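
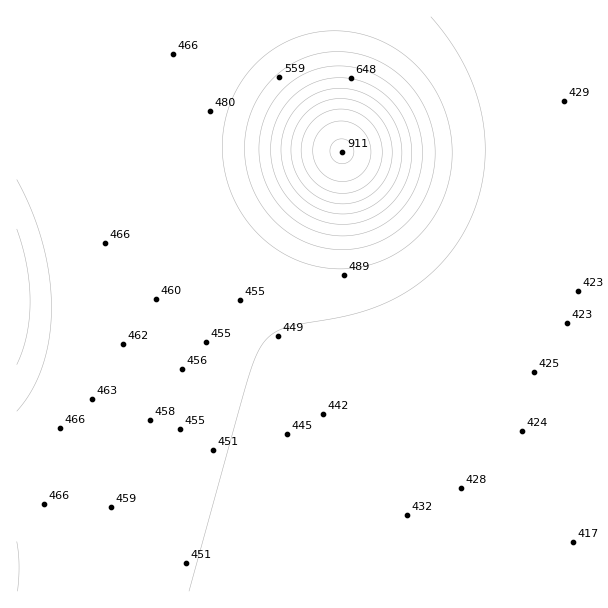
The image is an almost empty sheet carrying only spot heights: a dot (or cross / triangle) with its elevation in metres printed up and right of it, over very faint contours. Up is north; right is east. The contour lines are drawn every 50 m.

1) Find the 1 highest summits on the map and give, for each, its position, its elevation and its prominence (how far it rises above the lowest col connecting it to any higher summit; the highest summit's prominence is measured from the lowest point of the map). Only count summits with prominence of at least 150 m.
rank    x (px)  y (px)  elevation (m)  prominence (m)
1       342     152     911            497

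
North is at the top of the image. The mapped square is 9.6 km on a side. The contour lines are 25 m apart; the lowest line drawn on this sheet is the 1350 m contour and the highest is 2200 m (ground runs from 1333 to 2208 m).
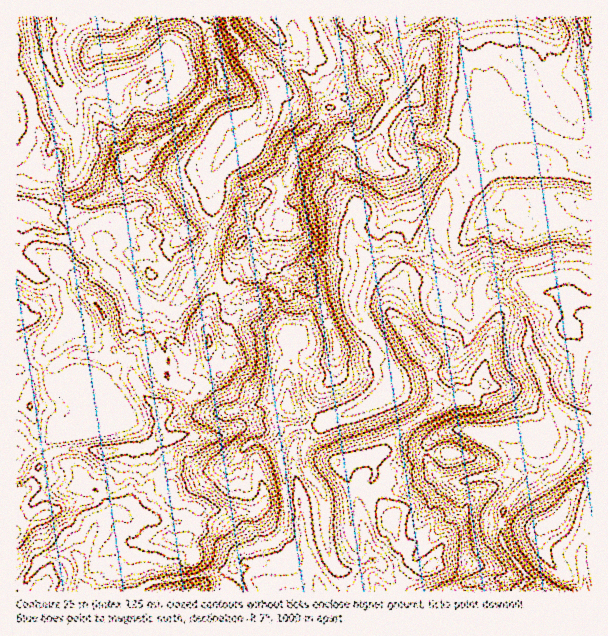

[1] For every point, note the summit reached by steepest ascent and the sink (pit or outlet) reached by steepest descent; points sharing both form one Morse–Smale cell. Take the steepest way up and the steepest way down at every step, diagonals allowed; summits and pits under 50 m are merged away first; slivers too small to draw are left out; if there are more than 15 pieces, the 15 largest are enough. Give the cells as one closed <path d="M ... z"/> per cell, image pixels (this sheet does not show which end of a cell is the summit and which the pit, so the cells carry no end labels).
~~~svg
<path d="M500 284l-17 16-19 2 0 6 6 13-1 15-22 37-10 0-30 7-12-1-14 18-15 9-37 14-6 4-32 4-5 6-8 12 8 48 0 37-13 13-30 6-8 5-3 12 14 25 222 0 1-8 2-2 18-4 12 0 17 12 10-11-26-37-2-15 4-17 10-15 17-17 6-2 9-7 8 0 6-5 10-15 1-14-12-21-9-10-9-32-12-25 0-21-6-18z"/><path d="M413 16l-87 1 8 16 0 5 9 12 3 9 0 13-3 8 1 18-8 8-8 2-8 17-22 21-6 9 2 12-16 34 0 12 5 5 1 6-6 0-11-4-7 3-20 20-4 6-2 20-4 6-10 9 0 3 13 14 15-6 0 8 5 9 16 14 4 4 2-2 4 4 2-1 7 8 0 6 2 5 0 12-5 0-5 6-9 31 7 23 9 6 36-4 6-4 28-10 24-13 15-19-2-9-3-3-9-24-6-9-18-15-4-7 0-17 4-7 3-17 6-12-13-18-4-7 0-11 8-12-2-6-18-22-2-12 16-27 21-15 3-8 24-34 4-17 9 4 9 1 4-24-20-20 0-4z"/><path d="M60 434l-7 4-14 10-23 5 1 139 121 0 6-6 11-4 30-4 22-6 24-2 1-9 7-9 34-8 13-13 0-13-8-1-11-6-19-20-11-33-10 10-12 2-20 2-7 3-29 1-9 9-5 9-20 18-14 0-13-20-5-4-9-1-5-14-15-12z"/><path d="M80 331l-4 1 7 4 7 8 0 15-4 21-8 10 5 6 18-2 3 4 2 9-5 15-14 2-26 11 1 21 2 5 15 12 3 12 14 5 15 22 14 0 20-18 5-9 9-9 29-1 7-3 12 0 20-4 11-10 6-11 5-3 18-2 12 3 11-16-12-7-8-24-3 4-34 10-29-2-12-11-7-13-12-4-5-5 0-9-9-4-12-16-9 2-10 11-14-11-6-11-1-7z"/><path d="M203 106l-26 26-18 12-15 16-7-3-12 3-3 4 0 19-2 6-7 5-27 10-24 2-17 10-15-4-6-6-7 0-1 37 2 1 15-9 11 0 25 6 18 12 9 0 8-3 4 7 18 15 14 29 10 1 9 5 14-3 14-14 7-15 8-6 3-6 3-21 6-17 0-9-4-10 1-30 12-24 13-14z"/><path d="M194 16l-66 0-8 9-4 1-20-2 6 38 8 27-23 3-24-6-1 6 10 19 0 11-22 26-20-8-14-14 1 80 7 0 6 6 15 4 17-10 24-2 27-10 7-5 2-6 0-19 3-4 7-3 12 3 15-16 18-12 11-12 14-15-22-21-1-4-8 11-12 7-12 4-25-2-10-11 41-27 11-8 10-2 26-28z"/><path d="M326 16l-33 0-1 11 8 14 0 15-6 2-10-3-17 13-26-23-1 8 20 33 5 27-3 7-5 6-23 13-6 7-14 21-3 9-1 30 4 10 0 9-6 17-3 21-6 9 8 8 11 6 12-11 10-32 20-20 7-3 11 4 6 0-1-6-5-5 0-12 16-34-2-12 6-9 22-21 8-17 8-2 8-8-1-18 3-8 0-13-3-9-9-12 0-5z"/><path d="M581 16l-130 1 0 9 5 12 22 37 4 18 16 15 11 6 3 0 6-12 12-8 7 2 17 17 5 7 1 11-4 10 22 11 6 0 8-9 0-69-6-9 2-27-6-14z"/><path d="M402 252l-12 0-24 8-5 10-3 17-4 7 0 17 4 7 7 4 17 20 16 38 9 0 30-7 10 0 22-37 1-15-6-13 0-32-2-4-7 0-18-12-9 0z"/><path d="M567 254l-15 0-13 6-30 5-10 19 24 24 6 18 0 21 12 25 9 32 9 10 13 24 7-2 12 3 1-179-10-4z"/><path d="M405 68l-5 18-24 34-3 8-21 15-14 21-2 12 20 28 2 6-8 12 0 11 16 25 24-6 12 0 26 8 7 0-5-15 0-12 14-29 2-13 6-5 11-4-3-9-7-7-9-4-15-4-10 2-15 10-14 2-12-4-5-6-1-6 0-4 6-8 10-24 17-18 10-6 6-21-13-3z"/><path d="M579 436l-6 0-2 2-1 11-13 19-11 1-9 7-6 2-17 17-9 12-3 9-2 21 11 20 19 23 4 0 20 12 38-1 0-151z"/><path d="M464 182l-12 4-6 5-2 13-14 29 0 12 6 15 16 11 12 1 19-12 15 0 8 5 6 0 27-5 13-6 40 4-1-50-4 0-21-10-50-4-13 11-11 5-19-12z"/><path d="M423 74l-2 1-6 21-10 6-13 12-7 11-7 19-6 8 1 10 5 6 12 4 9 0 20-12 10-2 15 4 9 4 12 15 22-13 1-7-2-6 8-11 35-15-14-13-26-16-7-7-3-8-18-1z"/><path d="M126 16l-110 1 0 108 8 11 15 9 11 3 14-16 8-10 0-11-8-15-2-11 3 3 22 4 23-3 0-5-7-16-6-29 0-12-3-4 22 3 4-1 7-7z"/>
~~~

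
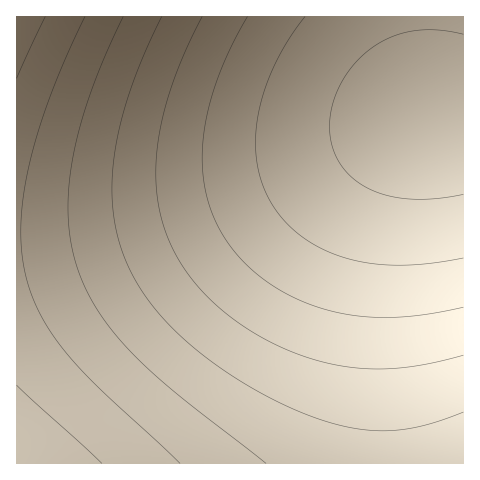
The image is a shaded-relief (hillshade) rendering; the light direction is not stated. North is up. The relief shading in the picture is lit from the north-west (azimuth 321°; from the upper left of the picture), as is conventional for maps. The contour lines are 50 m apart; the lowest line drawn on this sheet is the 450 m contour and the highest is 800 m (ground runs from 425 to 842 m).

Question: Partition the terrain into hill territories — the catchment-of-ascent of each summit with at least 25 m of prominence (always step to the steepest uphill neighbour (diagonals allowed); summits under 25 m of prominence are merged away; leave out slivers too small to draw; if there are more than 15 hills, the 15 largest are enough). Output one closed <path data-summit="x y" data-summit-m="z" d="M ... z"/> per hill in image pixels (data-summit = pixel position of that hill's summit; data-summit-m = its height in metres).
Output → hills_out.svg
<path data-summit="17 463" data-summit-m="842" d="M463 16l-35 1 1 56 5 43-14 3-23 8-117 51-85 28-94 21-47 6-38 2 1 229 447-1z"/><path data-summit="17 17" data-summit-m="834" d="M427 16l-410 0-1 218 38-1 47-6 94-21 85-28 117-51 23-8 14-3-5-43z"/>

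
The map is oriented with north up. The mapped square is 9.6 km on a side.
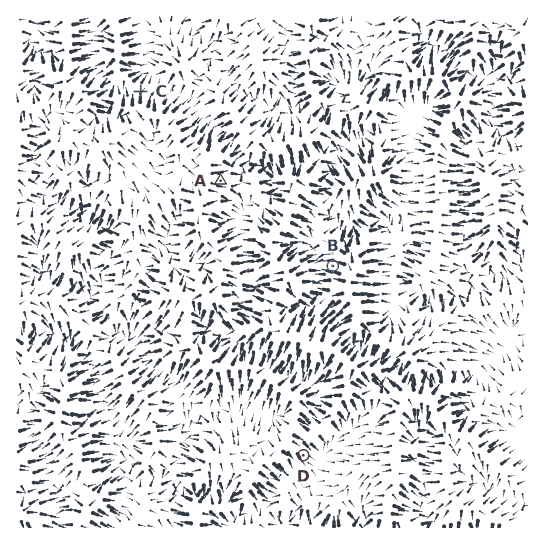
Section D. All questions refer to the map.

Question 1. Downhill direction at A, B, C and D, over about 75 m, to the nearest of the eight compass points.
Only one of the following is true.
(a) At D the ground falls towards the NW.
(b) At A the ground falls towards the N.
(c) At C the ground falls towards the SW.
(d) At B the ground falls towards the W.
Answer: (d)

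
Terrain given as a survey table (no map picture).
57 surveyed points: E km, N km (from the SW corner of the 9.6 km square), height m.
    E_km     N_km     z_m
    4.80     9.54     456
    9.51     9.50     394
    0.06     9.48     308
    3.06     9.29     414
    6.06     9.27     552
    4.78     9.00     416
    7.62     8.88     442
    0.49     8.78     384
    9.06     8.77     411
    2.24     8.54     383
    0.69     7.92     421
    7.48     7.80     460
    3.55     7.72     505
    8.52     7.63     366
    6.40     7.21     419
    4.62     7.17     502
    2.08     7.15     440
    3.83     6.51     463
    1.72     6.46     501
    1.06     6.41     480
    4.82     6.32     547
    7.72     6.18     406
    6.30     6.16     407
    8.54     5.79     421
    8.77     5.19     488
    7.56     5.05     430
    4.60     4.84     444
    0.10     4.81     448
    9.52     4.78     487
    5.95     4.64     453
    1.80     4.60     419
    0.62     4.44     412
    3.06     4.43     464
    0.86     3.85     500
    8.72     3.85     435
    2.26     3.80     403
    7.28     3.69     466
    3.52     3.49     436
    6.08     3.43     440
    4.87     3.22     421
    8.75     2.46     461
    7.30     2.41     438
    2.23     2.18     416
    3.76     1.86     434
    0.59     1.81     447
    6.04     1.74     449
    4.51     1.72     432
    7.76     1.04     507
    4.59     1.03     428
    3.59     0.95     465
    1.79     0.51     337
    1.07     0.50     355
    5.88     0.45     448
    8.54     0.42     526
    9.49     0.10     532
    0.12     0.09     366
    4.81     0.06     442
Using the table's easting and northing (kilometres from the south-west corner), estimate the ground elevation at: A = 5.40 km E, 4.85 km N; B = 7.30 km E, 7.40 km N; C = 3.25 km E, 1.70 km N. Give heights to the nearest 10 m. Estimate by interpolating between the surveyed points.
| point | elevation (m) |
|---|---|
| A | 430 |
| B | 450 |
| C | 440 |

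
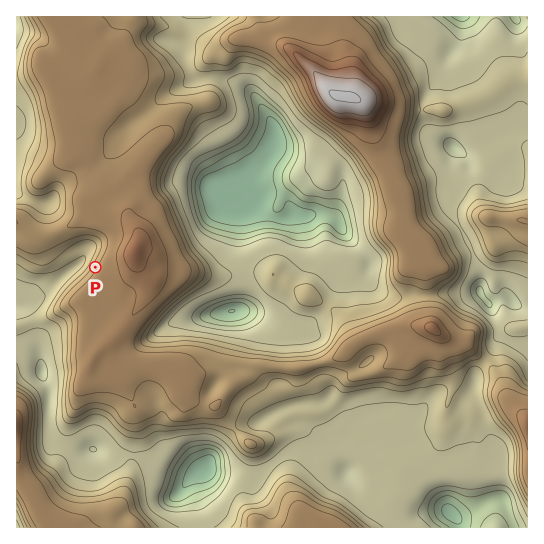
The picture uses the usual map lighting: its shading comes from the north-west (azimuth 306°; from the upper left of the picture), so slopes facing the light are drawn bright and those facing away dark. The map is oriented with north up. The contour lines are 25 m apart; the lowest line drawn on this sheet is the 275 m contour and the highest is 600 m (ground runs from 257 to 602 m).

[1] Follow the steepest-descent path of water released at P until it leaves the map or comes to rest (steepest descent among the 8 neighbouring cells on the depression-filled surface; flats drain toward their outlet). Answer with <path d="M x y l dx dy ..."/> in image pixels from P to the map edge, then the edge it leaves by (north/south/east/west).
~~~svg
<path d="M95 267l-5-5-9 0-4 4-7 4-8 8-1 0-20 20-2 0-4 4-4 3-6 1-2 1-6 0"/>
exit: west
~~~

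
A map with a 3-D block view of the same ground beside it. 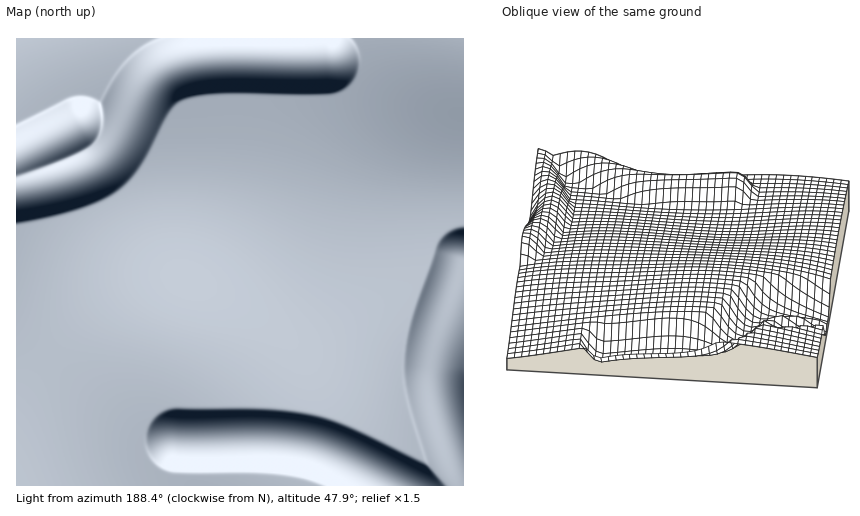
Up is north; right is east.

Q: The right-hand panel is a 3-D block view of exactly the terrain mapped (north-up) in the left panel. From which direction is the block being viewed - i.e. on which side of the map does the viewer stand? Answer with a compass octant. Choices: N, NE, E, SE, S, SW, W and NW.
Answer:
N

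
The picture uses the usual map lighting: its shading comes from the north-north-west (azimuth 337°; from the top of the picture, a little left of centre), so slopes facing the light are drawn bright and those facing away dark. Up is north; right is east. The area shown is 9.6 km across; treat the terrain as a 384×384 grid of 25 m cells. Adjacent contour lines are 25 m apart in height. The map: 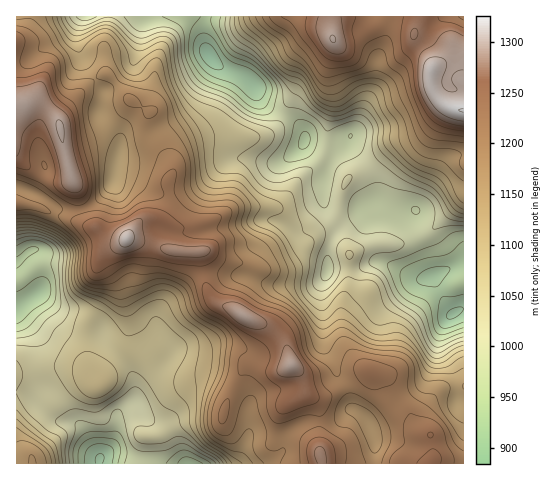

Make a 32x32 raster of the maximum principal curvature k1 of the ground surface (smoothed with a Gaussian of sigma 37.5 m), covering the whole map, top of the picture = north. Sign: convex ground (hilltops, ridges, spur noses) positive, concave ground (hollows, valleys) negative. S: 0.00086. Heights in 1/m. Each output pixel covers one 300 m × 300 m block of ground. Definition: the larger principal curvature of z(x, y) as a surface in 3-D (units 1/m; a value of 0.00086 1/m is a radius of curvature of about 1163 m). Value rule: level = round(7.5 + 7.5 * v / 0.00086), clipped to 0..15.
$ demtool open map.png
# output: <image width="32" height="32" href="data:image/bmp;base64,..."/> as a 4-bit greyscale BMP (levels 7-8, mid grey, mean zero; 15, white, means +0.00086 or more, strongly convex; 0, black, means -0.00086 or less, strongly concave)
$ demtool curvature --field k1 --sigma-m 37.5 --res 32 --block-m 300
<image width="32" height="32" href="data:image/bmp;base64,Qk12AgAAAAAAAHYAAAAoAAAAIAAAACAAAAABAAQAAAAAAAACAAATCwAAEwsAABAAAAAAAAAAAAAAABEREQAiIiIAMzMzAERERABVVVUAZmZmAHd3dwCIiIgAmZmZAKqqqgC7u7sAzMzMAN3d3QDu7u4A////AJ7IZVq4p3iOmqeeqKi6iqrczXZ33Mmc7pqYvbqmioq4uHu6yuq7zfp3uIqJl4qs2IeZepinl4v6ict6p4fJq5d3maypeKiK/HirzMeLqqqWh3ir23qZiL6HmLqbqot525iJqKqaiJh+msz7iLuru7qZmZmZmIeIfZePx5ndzMibuYiZiYiGaGyIn4ecx4y2iomYuGqIeHhavL25nYV8t2h5qKp7l3m7z/7dp5yHq7pXh3qYjId3n/+nm3iriseLmKZc7Nq4Va+YmHp2naylaLzKie+3ipu8hou7p16bp3Z6i5evunqrq6vLqblupoh4iXVFv6/b7t/Yicisrc3duZh2nf2u14iIu7qoi4t4mKynv//dufy6ret2iqmrd4h43P+Zu5armaiv3ct2nGeIZYx3zfxWqayHfJicl56HiHasr67rZ5i9p2qmateNuYiZmehvuYeYnbdop3itmamJuquXn5iXqpyoiJmYbKd7u6p3l6+Ip7mbmYrN2lm2V7mamJjPlpmauomcyst42FeXiqyp6saKu9qKyma7m9uaqYz9q8fafdrYmZl1jH7Kd4ivh4zWne5854d5dYxvuYmIr3h4+mjnbPh2imjMvLraua+oiMq63Lv6VYuaqpnNpou5qdvJv/t4/5ibmImr6pqayKyqx2j6Z6qqu8vNqrmKmbip"/>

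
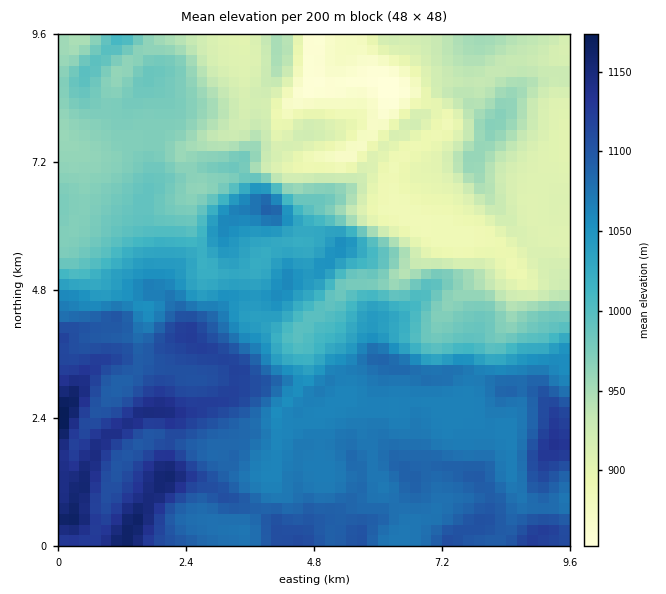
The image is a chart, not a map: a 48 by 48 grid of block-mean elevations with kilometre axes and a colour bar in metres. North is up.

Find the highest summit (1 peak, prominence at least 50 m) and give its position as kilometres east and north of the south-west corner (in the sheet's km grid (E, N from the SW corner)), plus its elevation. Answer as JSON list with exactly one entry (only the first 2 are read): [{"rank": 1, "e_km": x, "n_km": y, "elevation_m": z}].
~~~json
[{"rank": 1, "e_km": 9.26, "n_km": 1.89, "elevation_m": 1136}]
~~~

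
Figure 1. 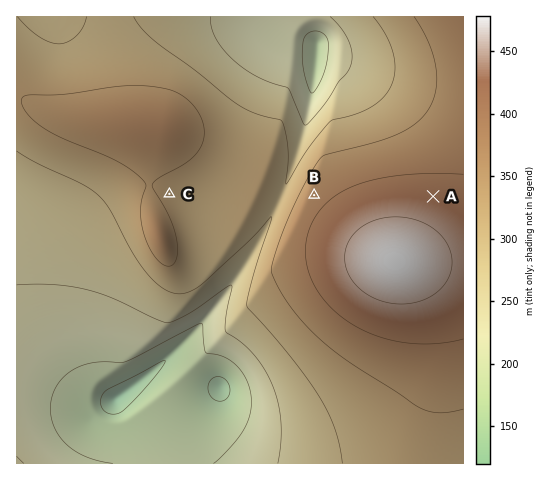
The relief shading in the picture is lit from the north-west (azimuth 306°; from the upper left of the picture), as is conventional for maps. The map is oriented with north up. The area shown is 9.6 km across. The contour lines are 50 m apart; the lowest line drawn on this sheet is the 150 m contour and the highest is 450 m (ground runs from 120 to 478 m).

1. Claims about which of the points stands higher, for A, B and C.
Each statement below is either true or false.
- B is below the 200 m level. false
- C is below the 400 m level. true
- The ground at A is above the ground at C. true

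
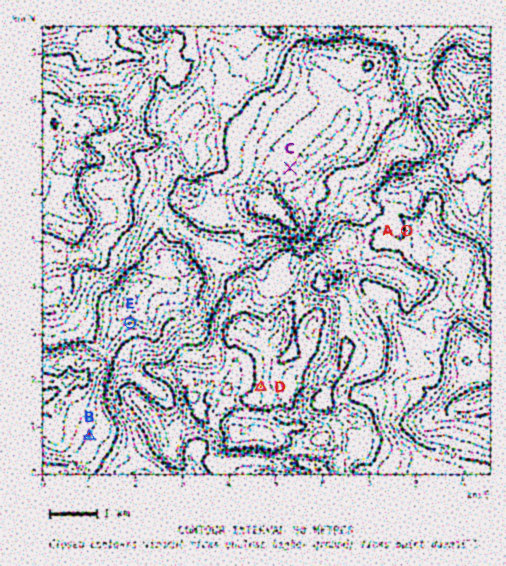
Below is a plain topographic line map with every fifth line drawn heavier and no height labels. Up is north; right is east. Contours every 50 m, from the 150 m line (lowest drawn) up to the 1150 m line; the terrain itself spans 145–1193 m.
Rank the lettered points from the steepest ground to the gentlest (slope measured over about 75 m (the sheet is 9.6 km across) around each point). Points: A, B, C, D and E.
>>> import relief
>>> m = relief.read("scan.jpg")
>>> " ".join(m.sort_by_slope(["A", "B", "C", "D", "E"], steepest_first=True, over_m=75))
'E A D B C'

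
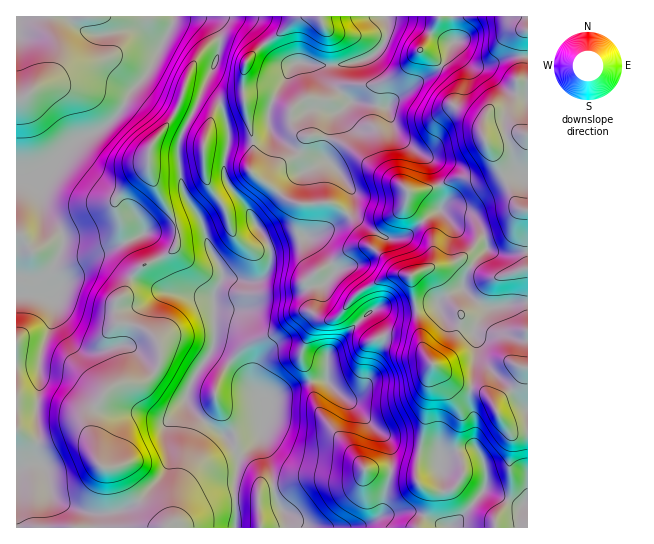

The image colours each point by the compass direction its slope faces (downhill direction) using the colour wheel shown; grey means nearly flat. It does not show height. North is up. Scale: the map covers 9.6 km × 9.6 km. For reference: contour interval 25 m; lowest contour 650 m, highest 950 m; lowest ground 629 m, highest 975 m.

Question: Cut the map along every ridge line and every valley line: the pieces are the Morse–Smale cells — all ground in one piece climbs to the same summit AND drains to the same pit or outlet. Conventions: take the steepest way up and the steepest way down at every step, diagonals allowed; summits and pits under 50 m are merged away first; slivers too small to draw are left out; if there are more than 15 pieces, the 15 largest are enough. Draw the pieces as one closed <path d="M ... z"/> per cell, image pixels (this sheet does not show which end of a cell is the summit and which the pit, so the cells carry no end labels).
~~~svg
<path d="M221 104l-5 3-4 8-7 22-7-8-11-5-8 18 0 21 4 27 18 31 7 24 15 28 0 5-10 17 0 52-17 26-12 30-17 23 0 19 2 12-2 12-28 32 28 27 251 0 9-17 2-10-2-11-10-8-1-13 9-46 4-29 0-21 3-10-12-20-9-6-29-1-8 3-27-29-1-3-9 10-7 3-8-1-9-6-1-19-4-15 8-8-11-16-6-18 2-32-15-6-35-28 2-29-25-1 0-14z"/><path d="M451 16l-65 0 1 21-4 9-10 10-12 5-22 4-25 0-9-2-11 1-22 37-4 16 1 14-6 6-10 4-2 30 35 28 15 6-2 32 9 24 8 10-8 8 4 15 1 19 9 6 8 1 7-3 9-10 1 3 27 29 8-3 29 1 9 6 12 20-3 10 0 21-4 29-9 46 1 13 10 8 2 11-10 26 108 1 1-225-13 0-25 5-12-5-15-14 1-11 4-8 19-21-3-15-13-17-22-1-9-6 3-4 0-11-12-33-35-28-8-24 0-4 9-9 38-25 8-7 8-19 4-4z"/><path d="M178 16l-5 2-2 11-20 40-20 22-12 23-20 17-26 12-28 31-4 8 0 20 3 9 17 20 2 15-11 24 0 8 5 12-2 25-15 42 0 28-4 24 3 29-3 19 9 12 6 25 7 7 31 12 29-1 16-7 5-4-21-34-15 0-3-2-11-35 0-15 14-20 8-8 14-4 16 0 5-3 7-6 7-12 0-15-4-9-17-11-21-4-3-20 10-10 6-15 10-11 30-15 6-10 0-12-4-12-24-45 0-24 24-32 12 6 3-1 28-60 4-15 0-10-10-14-9-4z"/><path d="M527 16l-74 0-1 11 3 15-4 4-8 19-8 7-38 25-9 9 8 28 35 28 12 33 0 11-3 4 9 6 20 0 12 13 6 20-19 21-4 8-1 11 15 14 12 5 38-6z"/><path d="M175 117l-6 4-17 22-4 12 0 12 3 10 25 48 1 17-6 10-30 15-10 11-6 15-10 10 3 20 21 4 17 11 4 9 0 15-7 12-7 6-5 3-16 0-14 4-8 8-14 20 0 15 11 35 3 2 15 0 13 23 8 10 28-31 2-12-2-12 0-19 17-23 12-30 17-26 0-52 10-17-2-9-13-24-7-24-18-31-4-27 0-21 8-19z"/><path d="M174 16l-158 1 1 163 16-1 10-4 30-32 26-12 20-17 12-23 20-22 20-40z"/><path d="M45 173l-7 4-22 4 0 346 150 1-27-27-13 8-15 4-22 0-31-12-7-7-7-28-7-5-1-11 3-19-3-22 4-24 0-28 15-42 2-25-5-12 0-8 11-24 0-12-19-23-3-9 0-20z"/><path d="M385 16l-206 1 27 3 10 9 4 8 0 10-4 15-11 20-1 7 17 15 22-5 9 40 6 1 11-9-1-14 4-16 22-37 11-1 9 2 25 0 22-4 12-5 10-10 4-9 0-16z"/><path d="M243 99l-22 4 7 24 1 14 24 0z"/><path d="M203 88l-7 19-9 16 11 6 7 8 7-22 8-12z"/>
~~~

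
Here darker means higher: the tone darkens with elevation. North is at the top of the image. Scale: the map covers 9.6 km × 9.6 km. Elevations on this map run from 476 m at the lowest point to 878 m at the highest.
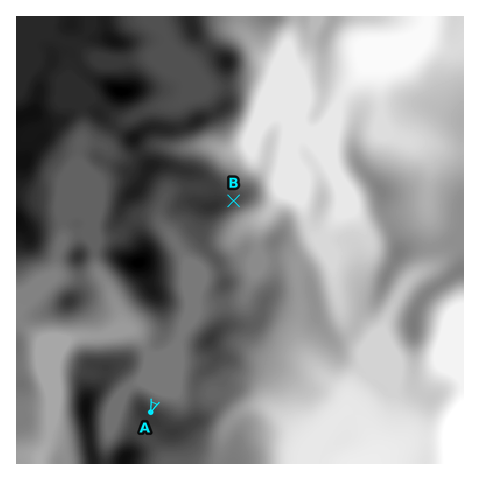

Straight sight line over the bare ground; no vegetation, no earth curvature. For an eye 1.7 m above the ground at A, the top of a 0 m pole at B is in view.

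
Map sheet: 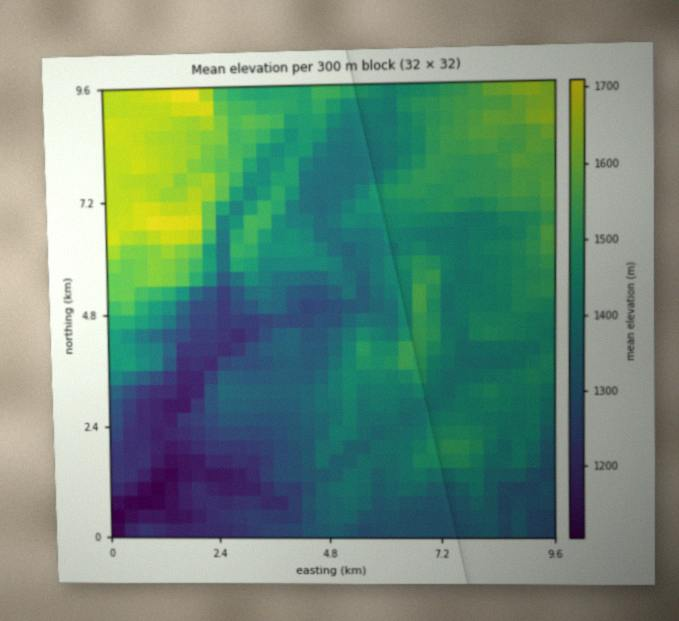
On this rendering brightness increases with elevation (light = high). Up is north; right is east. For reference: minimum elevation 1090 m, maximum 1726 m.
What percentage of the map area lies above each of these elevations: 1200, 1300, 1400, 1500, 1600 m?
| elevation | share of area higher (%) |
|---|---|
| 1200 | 92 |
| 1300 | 79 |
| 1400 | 55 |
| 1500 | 26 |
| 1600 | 10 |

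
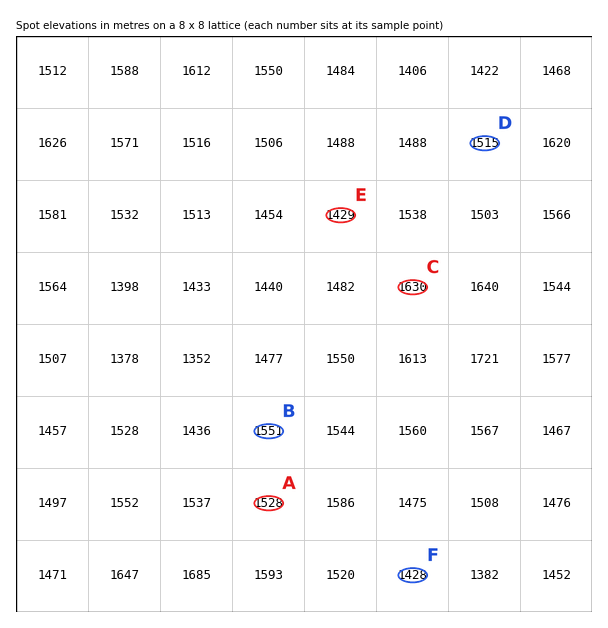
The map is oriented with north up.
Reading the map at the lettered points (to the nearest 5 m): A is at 1530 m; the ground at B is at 1550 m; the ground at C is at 1630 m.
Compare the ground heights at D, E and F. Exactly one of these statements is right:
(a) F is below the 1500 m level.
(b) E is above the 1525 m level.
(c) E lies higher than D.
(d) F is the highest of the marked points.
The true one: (a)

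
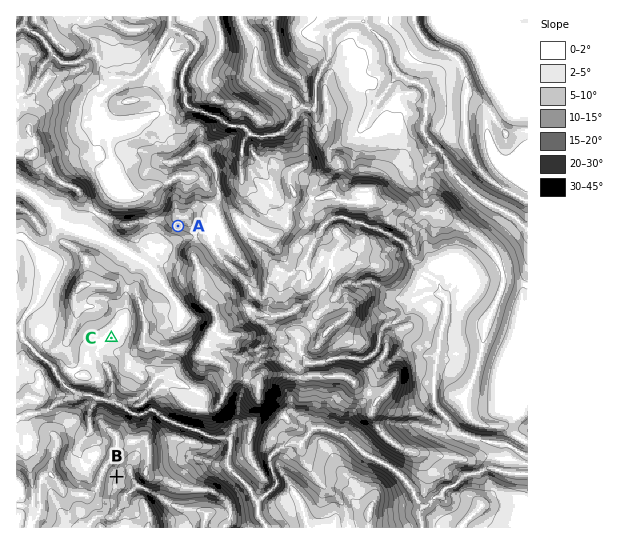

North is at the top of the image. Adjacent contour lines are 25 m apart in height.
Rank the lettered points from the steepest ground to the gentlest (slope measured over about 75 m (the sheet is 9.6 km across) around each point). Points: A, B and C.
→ A B C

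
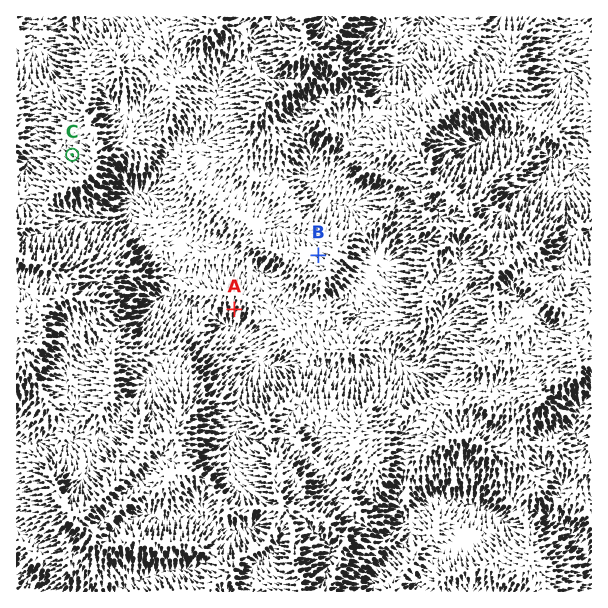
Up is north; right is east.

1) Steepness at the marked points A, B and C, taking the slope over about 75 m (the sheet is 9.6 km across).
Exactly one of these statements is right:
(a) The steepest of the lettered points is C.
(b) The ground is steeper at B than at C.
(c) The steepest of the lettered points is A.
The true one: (c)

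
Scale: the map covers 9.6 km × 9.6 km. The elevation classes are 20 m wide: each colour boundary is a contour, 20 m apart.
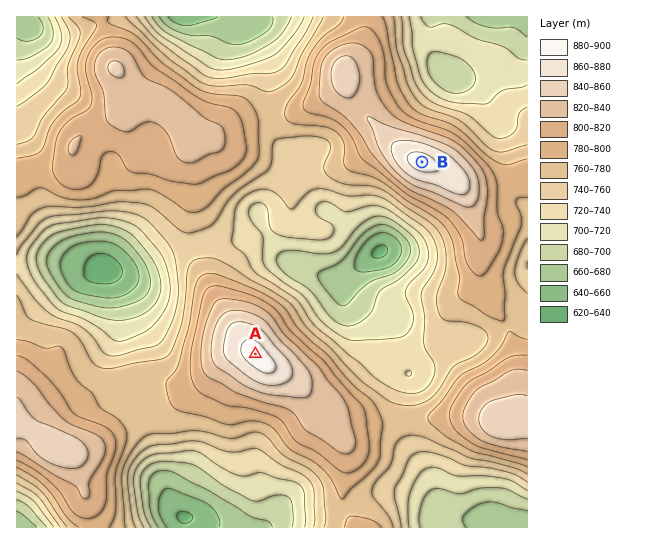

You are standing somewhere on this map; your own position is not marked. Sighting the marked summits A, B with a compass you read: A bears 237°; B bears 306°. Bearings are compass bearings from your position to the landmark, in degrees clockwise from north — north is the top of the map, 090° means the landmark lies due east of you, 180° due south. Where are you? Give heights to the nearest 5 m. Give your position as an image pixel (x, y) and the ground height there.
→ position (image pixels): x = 483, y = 206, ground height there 825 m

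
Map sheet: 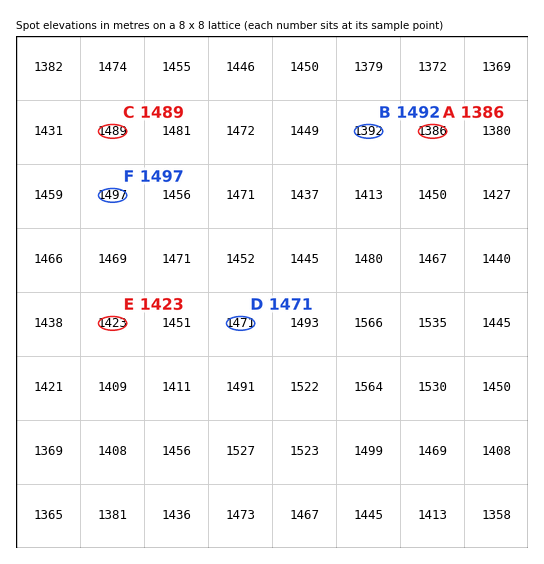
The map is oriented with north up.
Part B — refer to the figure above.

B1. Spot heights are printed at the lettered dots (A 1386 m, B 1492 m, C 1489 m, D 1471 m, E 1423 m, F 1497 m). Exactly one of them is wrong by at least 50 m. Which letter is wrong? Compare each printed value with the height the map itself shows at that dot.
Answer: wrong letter B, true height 1392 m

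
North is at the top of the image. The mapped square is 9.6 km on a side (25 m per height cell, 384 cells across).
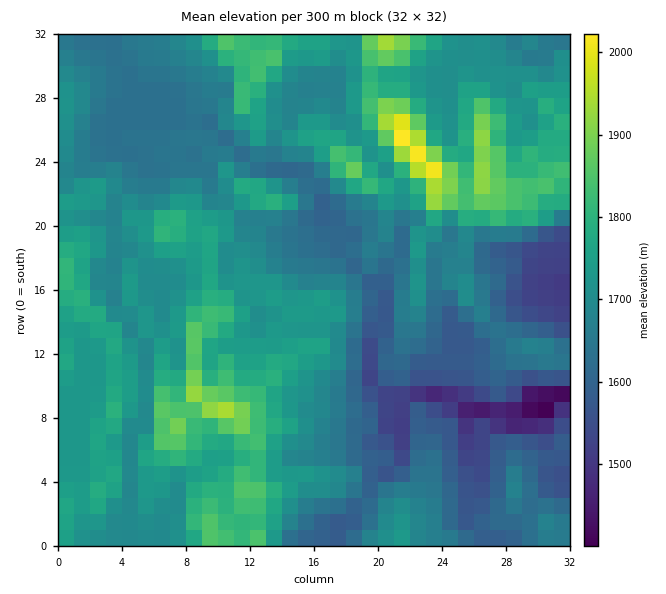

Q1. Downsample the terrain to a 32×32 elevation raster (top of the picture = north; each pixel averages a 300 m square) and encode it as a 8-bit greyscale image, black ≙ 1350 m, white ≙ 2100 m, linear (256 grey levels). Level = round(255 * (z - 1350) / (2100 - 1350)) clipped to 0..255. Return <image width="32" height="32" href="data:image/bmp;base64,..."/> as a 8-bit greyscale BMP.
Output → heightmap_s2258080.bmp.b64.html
<image width="32" height="32" href="data:image/bmp;base64,Qk02CAAAAAAAADYEAAAoAAAAIAAAACAAAAABAAgAAAAAAAAEAAATCwAAEwsAAAABAAAAAAAAAAAAAAEBAQACAgIAAwMDAAQEBAAFBQUABgYGAAcHBwAICAgACQkJAAoKCgALCwsADAwMAA0NDQAODg4ADw8PABAQEAAREREAEhISABMTEwAUFBQAFRUVABYWFgAXFxcAGBgYABkZGQAaGhoAGxsbABwcHAAdHR0AHh4eAB8fHwAgICAAISEhACIiIgAjIyMAJCQkACUlJQAmJiYAJycnACgoKAApKSkAKioqACsrKwAsLCwALS0tAC4uLgAvLy8AMDAwADExMQAyMjIAMzMzADQ0NAA1NTUANjY2ADc3NwA4ODgAOTk5ADo6OgA7OzsAPDw8AD09PQA+Pj4APz8/AEBAQABBQUEAQkJCAENDQwBEREQARUVFAEZGRgBHR0cASEhIAElJSQBKSkoAS0tLAExMTABNTU0ATk5OAE9PTwBQUFAAUVFRAFJSUgBTU1MAVFRUAFVVVQBWVlYAV1dXAFhYWABZWVkAWlpaAFtbWwBcXFwAXV1dAF5eXgBfX18AYGBgAGFhYQBiYmIAY2NjAGRkZABlZWUAZmZmAGdnZwBoaGgAaWlpAGpqagBra2sAbGxsAG1tbQBubm4Ab29vAHBwcABxcXEAcnJyAHNzcwB0dHQAdXV1AHZ2dgB3d3cAeHh4AHl5eQB6enoAe3t7AHx8fAB9fX0Afn5+AH9/fwCAgIAAgYGBAIKCggCDg4MAhISEAIWFhQCGhoYAh4eHAIiIiACJiYkAioqKAIuLiwCMjIwAjY2NAI6OjgCPj48AkJCQAJGRkQCSkpIAk5OTAJSUlACVlZUAlpaWAJeXlwCYmJgAmZmZAJqamgCbm5sAnJycAJ2dnQCenp4An5+fAKCgoAChoaEAoqKiAKOjowCkpKQApaWlAKampgCnp6cAqKioAKmpqQCqqqoAq6urAKysrACtra0Arq6uAK+vrwCwsLAAsbGxALKysgCzs7MAtLS0ALW1tQC2trYAt7e3ALi4uAC5ubkAurq6ALu7uwC8vLwAvb29AL6+vgC/v78AwMDAAMHBwQDCwsIAw8PDAMTExADFxcUAxsbGAMfHxwDIyMgAycnJAMrKygDLy8sAzMzMAM3NzQDOzs4Az8/PANDQ0ADR0dEA0tLSANPT0wDU1NQA1dXVANbW1gDX19cA2NjYANnZ2QDa2toA29vbANzc3ADd3d0A3t7eAN/f3wDg4OAA4eHhAOLi4gDj4+MA5OTkAOXl5QDm5uYA5+fnAOjo6ADp6ekA6urqAOvr6wDs7OwA7e3tAO7u7gDv7+8A8PDwAPHx8QDy8vIA8/PzAPT09AD19fUA9vb2APf39wD4+PgA+fn5APr6+gD7+/sA/Pz8AP39/QD+/v4A////AIl8eXV0d3Z7j6qlnamEX1ZTT1xweoJxbWdaUVFUX2tpjH+AdXZ5dnmdqp6cnYpvX1NOUGB2f3JtWUxTWlpfb2ePho96dIB5d5mhmaSjj3trY19UW3F5b2paSkxaZl1hWomGlItygoF3kZiYq6qWhnl5c2RTY2pnZVhIRVRvXk1IgoKKkHSCh36Hi5OjnYaBhH13bVFIUmNjUURBUWtaSUWBgYuJc46UnJOIipachnJwbWZaU1BAXWBQPT9PXFVNTIGBjYRzh6ytnZOQoKWKe3VsZVpMRzlWV0s5PUxQSkRPgYGMkXZ2qbigm623opWLem9mWlY7OVFOTDE9MScqLUOBgYaYgnSuqanBybmjkIF3c2ldUT05T0M3IyEnIhYRMIGBgpKHeKecw7Ouop6NgHxyZ1lGPDsxKS42QU1AHhkVhoGBjIZ3lJK4lqOSk5eIfnVsVz5QVEhHSUpQVU9GTEmQgYGMhXKNf6uMm4qLko+HgXddQFhZT05OTlJbYmJnZIuBgpF9c4Z9r42HhoaFiIyLdltBVGFcVE1MUV5pb2xghoSOjXGAe4WtoJGBe4KBf393YkpNZWVYTE1dYV5XUUWKkpN3d4F2hJyjoIp5foSEgoRrUUxrcFxOXmxZSUM/O5SXfW6BeXd8ipeUfoCGgIKHfWtWTGp8X1x5Z1NEPDo3nI9ycYV3d3iBj36AgIB2bnBwZFJSZH9kcXhkWkc7ODWcjHRuf3h5fISNeH96b2hmZGFXZFlgemRublpUTj07OpSPgXFzfIiKho54eXVqY19cWV1qZFuDaWxyWk5JQDw8h4qAcnmEnJaLkIJycWZiX1pYWGVwW395ZXRmamlbSkF9eXNvgYGVmIqGgW5tbmVaVVZhZHFlbJB5lZOfk5eGaoaDgHB4cXWEgnFygZGXiGVTW2lxgnuLxLKlsq+oopSTdICFdmtoZ3N1aHiSkH5rXlx1j5+PgZrKvKPAsqikqJxxamtwZWFiZGRlgGtfWVhabJy0kHqYzuG3ncCtmZmgpHVqYmBfYWRjYWhqXWhlb3GIpp5+isXivJOPvKyQnJSVeGphX2JiYWRlZF1thXF+io6NfoOx5MqPfpfBmoOHk5J7bmFfYF9fYGJdc4CKeXGDg3d6ncjbsIV8kbmihnuKmH50ZV9fX19fZGZxn4x4cHB1cIOlu7aTf3qPqpJ/f5WLfXRoYl9fX2BlammgmHtwbW5ug56UlIJ6eouLfXmJh4d1bmdiX2NkZmtvdJulkHhwcG99mo2Mf3p6fnt8e3t0fG1mZGBiaGltcnuYnqSohYGFeYGnsqeLf3t6e3lyaGl7ZmFgX2Zpa3N6k6uhnJ6Ri4uAf7PHuqGNfXp7dGpyaGU="/>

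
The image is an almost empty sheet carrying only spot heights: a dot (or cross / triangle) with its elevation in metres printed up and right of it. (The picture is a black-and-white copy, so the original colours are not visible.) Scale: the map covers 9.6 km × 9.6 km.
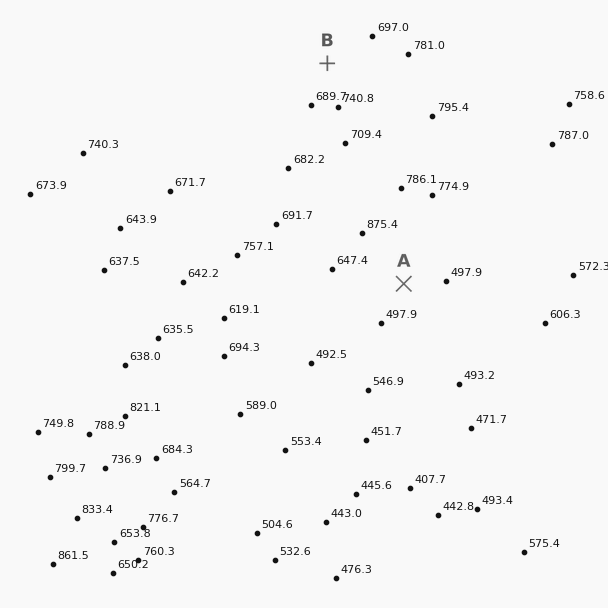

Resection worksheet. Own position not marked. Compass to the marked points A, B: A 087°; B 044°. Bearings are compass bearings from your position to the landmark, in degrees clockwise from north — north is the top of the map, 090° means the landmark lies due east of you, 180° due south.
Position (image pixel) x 99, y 300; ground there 630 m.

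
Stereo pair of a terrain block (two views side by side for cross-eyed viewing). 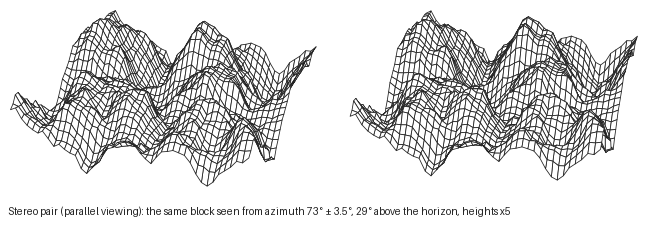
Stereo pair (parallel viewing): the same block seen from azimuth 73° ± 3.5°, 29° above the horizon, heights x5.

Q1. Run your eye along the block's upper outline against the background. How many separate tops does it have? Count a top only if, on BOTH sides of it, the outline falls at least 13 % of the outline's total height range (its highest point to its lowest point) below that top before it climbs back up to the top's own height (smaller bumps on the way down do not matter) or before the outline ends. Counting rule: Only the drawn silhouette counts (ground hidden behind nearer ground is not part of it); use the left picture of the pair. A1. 3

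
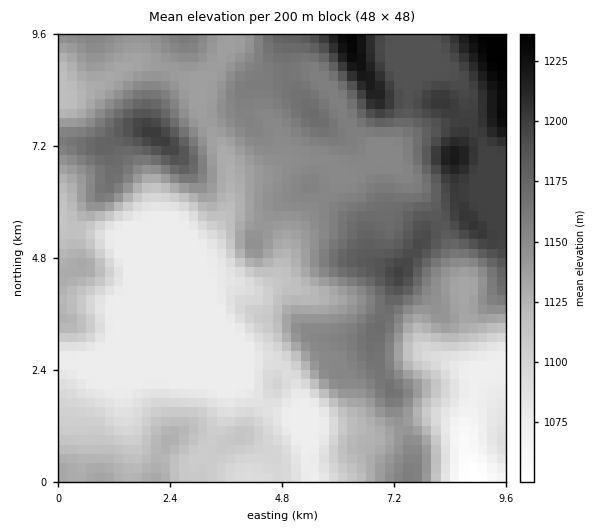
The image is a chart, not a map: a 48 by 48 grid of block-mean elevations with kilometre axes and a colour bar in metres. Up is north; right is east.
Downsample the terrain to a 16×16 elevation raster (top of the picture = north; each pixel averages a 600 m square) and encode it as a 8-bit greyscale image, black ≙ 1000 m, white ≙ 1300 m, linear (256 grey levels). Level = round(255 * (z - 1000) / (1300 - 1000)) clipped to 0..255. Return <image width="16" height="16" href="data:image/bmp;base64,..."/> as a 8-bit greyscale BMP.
<image width="16" height="16" href="data:image/bmp;base64,Qk02BQAAAAAAADYEAAAoAAAAEAAAABAAAAABAAgAAAAAAAABAAATCwAAEwsAAAABAAAAAAAAAAAAAAEBAQACAgIAAwMDAAQEBAAFBQUABgYGAAcHBwAICAgACQkJAAoKCgALCwsADAwMAA0NDQAODg4ADw8PABAQEAAREREAEhISABMTEwAUFBQAFRUVABYWFgAXFxcAGBgYABkZGQAaGhoAGxsbABwcHAAdHR0AHh4eAB8fHwAgICAAISEhACIiIgAjIyMAJCQkACUlJQAmJiYAJycnACgoKAApKSkAKioqACsrKwAsLCwALS0tAC4uLgAvLy8AMDAwADExMQAyMjIAMzMzADQ0NAA1NTUANjY2ADc3NwA4ODgAOTk5ADo6OgA7OzsAPDw8AD09PQA+Pj4APz8/AEBAQABBQUEAQkJCAENDQwBEREQARUVFAEZGRgBHR0cASEhIAElJSQBKSkoAS0tLAExMTABNTU0ATk5OAE9PTwBQUFAAUVFRAFJSUgBTU1MAVFRUAFVVVQBWVlYAV1dXAFhYWABZWVkAWlpaAFtbWwBcXFwAXV1dAF5eXgBfX18AYGBgAGFhYQBiYmIAY2NjAGRkZABlZWUAZmZmAGdnZwBoaGgAaWlpAGpqagBra2sAbGxsAG1tbQBubm4Ab29vAHBwcABxcXEAcnJyAHNzcwB0dHQAdXV1AHZ2dgB3d3cAeHh4AHl5eQB6enoAe3t7AHx8fAB9fX0Afn5+AH9/fwCAgIAAgYGBAIKCggCDg4MAhISEAIWFhQCGhoYAh4eHAIiIiACJiYkAioqKAIuLiwCMjIwAjY2NAI6OjgCPj48AkJCQAJGRkQCSkpIAk5OTAJSUlACVlZUAlpaWAJeXlwCYmJgAmZmZAJqamgCbm5sAnJycAJ2dnQCenp4An5+fAKCgoAChoaEAoqKiAKOjowCkpKQApaWlAKampgCnp6cAqKioAKmpqQCqqqoAq6urAKysrACtra0Arq6uAK+vrwCwsLAAsbGxALKysgCzs7MAtLS0ALW1tQC2trYAt7e3ALi4uAC5ubkAurq6ALu7uwC8vLwAvb29AL6+vgC/v78AwMDAAMHBwQDCwsIAw8PDAMTExADFxcUAxsbGAMfHxwDIyMgAycnJAMrKygDLy8sAzMzMAM3NzQDOzs4Az8/PANDQ0ADR0dEA0tLSANPT0wDU1NQA1dXVANbW1gDX19cA2NjYANnZ2QDa2toA29vbANzc3ADd3d0A3t7eAN/f3wDg4OAA4eHhAOLi4gDj4+MA5OTkAOXl5QDm5uYA5+fnAOjo6ADp6ekA6urqAOvr6wDs7OwA7e3tAO7u7gDv7+8A8PDwAPHx8QDy8vIA8/PzAPT09AD19fUA9vb2APf39wD4+PgA+fn5APr6+gD7+/sA/Pz8AP39/QD+/v4A////AG5uaGtfW1NTSktjdYRiMDdgX1pmZlxdVURJZm98XDRFV1JMWVtSUExBS2l5eFQ9REpCQURCQUFPTnB/iX1dQ0FFQUBAQEBATWWAhopmUkpDY0xAQEBAR1x5gIaOcm5sZWVMQEBAQU9baW56j4x8c4JuYUNAQEJUY2l/kp6hhXiNZlJAQEBJbXVyhJWYoJuZpWVmTUNJYG16fIONkZeeqqhuiHhjdXVue4KCg4mImqqngZCOkZp5c32AgYOCh6izqIOPnqeOdn+ChYuHi46hrLNoeI6TfHiEhY2Lkq2hqai6anJ2e3d2g4mLiq2voaKnwXh+d3qDenmMk6LAqKGhtMc="/>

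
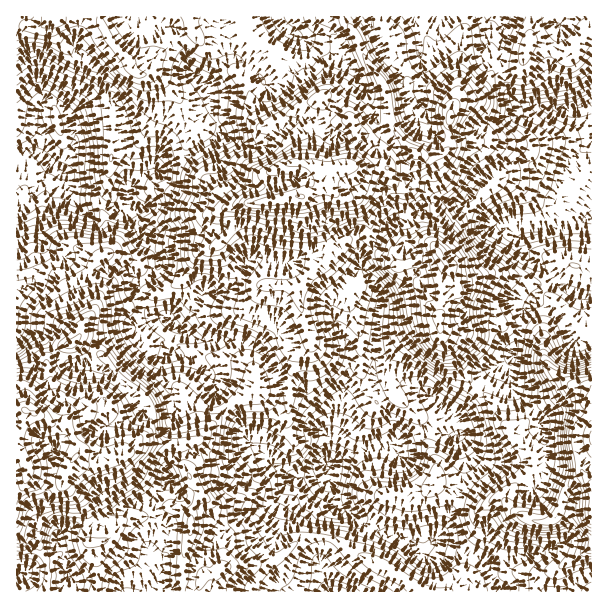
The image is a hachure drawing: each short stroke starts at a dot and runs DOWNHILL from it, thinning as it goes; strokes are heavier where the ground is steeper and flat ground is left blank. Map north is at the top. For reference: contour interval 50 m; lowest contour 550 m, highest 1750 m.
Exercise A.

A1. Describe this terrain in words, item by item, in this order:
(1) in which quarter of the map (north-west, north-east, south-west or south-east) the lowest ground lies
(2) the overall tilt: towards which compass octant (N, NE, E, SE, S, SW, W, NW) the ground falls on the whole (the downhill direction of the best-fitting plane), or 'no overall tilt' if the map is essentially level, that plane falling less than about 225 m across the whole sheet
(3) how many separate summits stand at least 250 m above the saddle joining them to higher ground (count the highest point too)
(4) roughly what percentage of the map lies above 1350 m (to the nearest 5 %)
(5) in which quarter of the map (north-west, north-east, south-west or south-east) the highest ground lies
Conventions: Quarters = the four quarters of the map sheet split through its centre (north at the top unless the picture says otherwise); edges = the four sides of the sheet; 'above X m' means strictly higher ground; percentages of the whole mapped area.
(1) The lowest point lies in the north-west quarter of the map.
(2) On the whole the map has no overall tilt.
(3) There are 4 summits with 250 m or more of prominence.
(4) Roughly 15 % of the ground is higher than 1350 m.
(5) The highest point lies in the south-west quarter of the map.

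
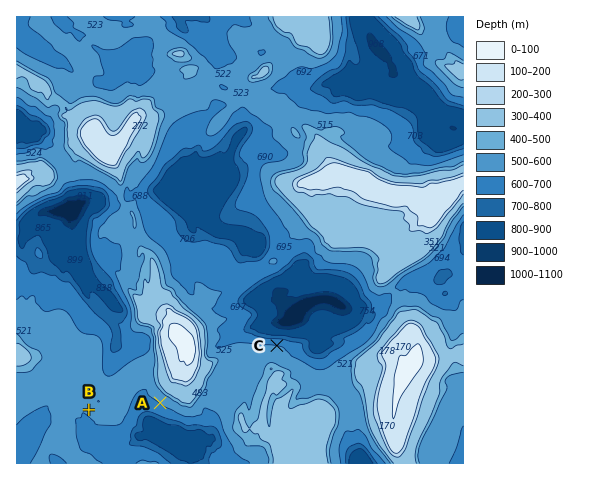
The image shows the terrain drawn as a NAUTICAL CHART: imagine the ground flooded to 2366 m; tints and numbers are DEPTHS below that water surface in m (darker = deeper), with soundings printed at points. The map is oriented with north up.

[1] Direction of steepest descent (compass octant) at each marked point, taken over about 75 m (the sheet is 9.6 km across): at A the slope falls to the SW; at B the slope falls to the SW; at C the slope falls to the N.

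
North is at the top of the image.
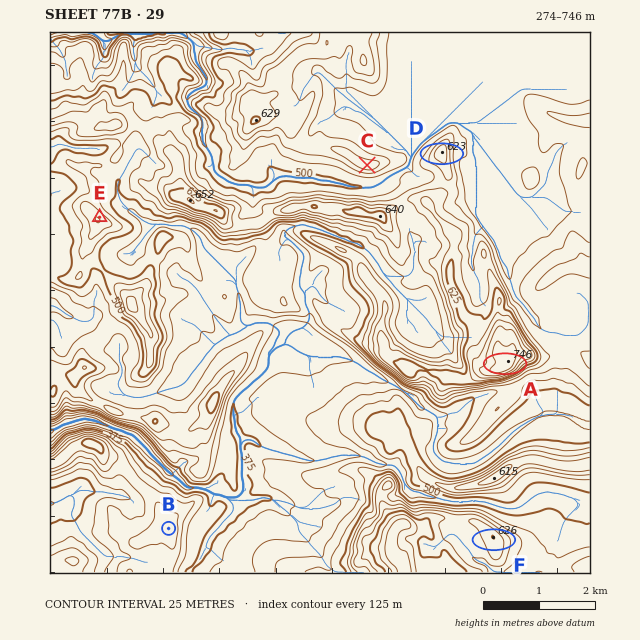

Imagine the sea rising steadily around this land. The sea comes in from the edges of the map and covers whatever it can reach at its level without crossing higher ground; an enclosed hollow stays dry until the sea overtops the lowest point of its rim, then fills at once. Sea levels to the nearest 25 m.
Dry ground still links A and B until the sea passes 375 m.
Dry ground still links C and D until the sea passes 525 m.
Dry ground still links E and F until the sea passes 475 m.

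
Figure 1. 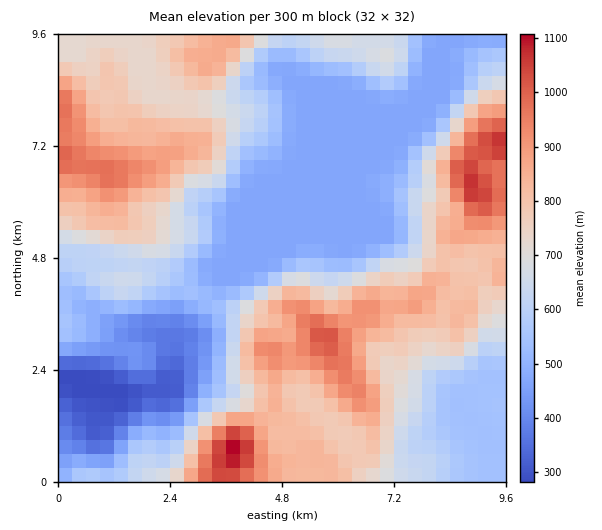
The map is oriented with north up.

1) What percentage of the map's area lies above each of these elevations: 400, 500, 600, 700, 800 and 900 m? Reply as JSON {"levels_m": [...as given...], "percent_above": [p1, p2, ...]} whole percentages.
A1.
{"levels_m": [400, 500, 600, 700, 800, 900], "percent_above": [94, 73, 57, 44, 27, 10]}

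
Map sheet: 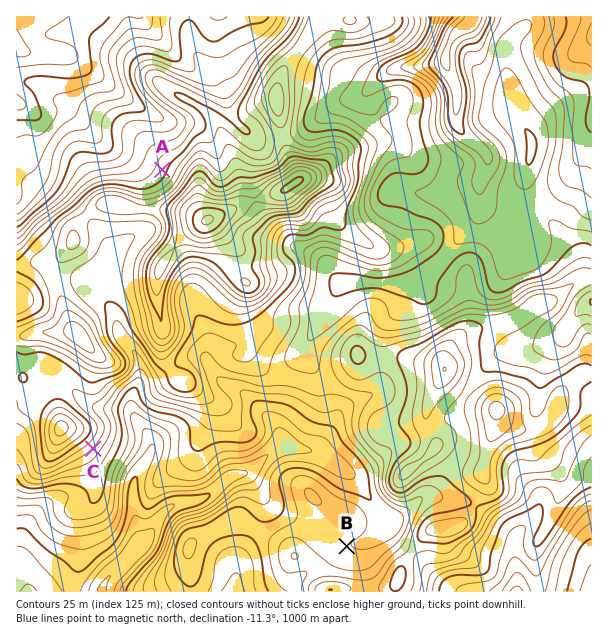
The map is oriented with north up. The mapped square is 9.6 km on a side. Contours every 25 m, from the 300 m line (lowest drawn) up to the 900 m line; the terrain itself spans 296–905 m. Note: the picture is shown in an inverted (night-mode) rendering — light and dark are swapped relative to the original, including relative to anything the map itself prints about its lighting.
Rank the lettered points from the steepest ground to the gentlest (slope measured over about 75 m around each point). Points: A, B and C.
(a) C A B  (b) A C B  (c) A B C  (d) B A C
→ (a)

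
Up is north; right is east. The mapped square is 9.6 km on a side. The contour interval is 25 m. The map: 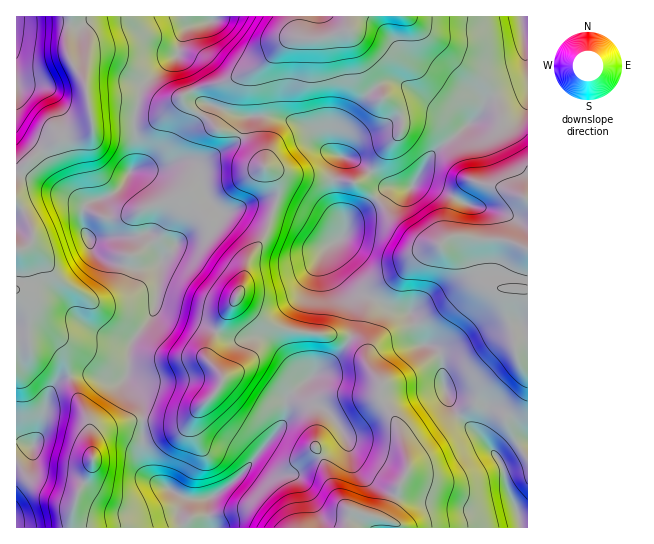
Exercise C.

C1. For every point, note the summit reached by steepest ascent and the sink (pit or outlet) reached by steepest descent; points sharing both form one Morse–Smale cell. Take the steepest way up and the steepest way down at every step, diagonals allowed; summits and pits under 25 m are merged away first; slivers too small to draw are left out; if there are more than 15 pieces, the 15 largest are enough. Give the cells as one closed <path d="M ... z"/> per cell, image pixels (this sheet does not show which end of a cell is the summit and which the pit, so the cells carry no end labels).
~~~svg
<path d="M127 100l-26 0-12 3 3 23-3 3-24 7-26 16-16 15-7 18 0 17 8 9 9 23-1 8-6 6-10 2 0 40 11 8 2 7-1 25 3 5 8 0 11 4 10 8 5 11 5 18 20-1 24 8 8-2 5-6 2-29 24-33 7-38-1-11-10 4-20 0-27-9-9-8-10-25 1-19 6-6 16-4 12-6 18-26 1-19-2-12 0-20 2-11z"/><path d="M351 339l-26 29-19 12-19 18-2 19-6 13-48 54-23 15 2 29 137 0 4-17 30 8 7-5 11-28 9-16-1-15-10-32-17-25 1-15-12-14-8-22z"/><path d="M463 236l-13 1-11 8-24 12-20 22-15 12-5 8 16 10 20 5 10 29 13 4 7 10 2 24 4 14 8 16 32 32 12 17 29-18 0-103-3 0-10 4-8-38 2-16 19 0 0-40-22-9-33-1z"/><path d="M375 300l-10 25 2 38 14 20-1 15 17 25 11 39 0 8-24 49 10 4 4 5 121 0 0-14-11-23-7-28-14-20-27-25-11-16-6-21 0-18-4-12-8-6-8 0-2-2-11-30-19-4z"/><path d="M182 96l-19 11-26-4-2 11 2 44-2 9-17 24-12 6-16 4-7 9 0 16 10 25 17 12 19 5 20 0 9-3 21-24 32-10 10-14 0-4-13-14-9-26-8-8-7-3 18 1 28-16 10-12-22-6-12-12-15-8z"/><path d="M217 332l-10 23 1 6 15 16 0 4-8 13-32 27-13 2-27-2 0 38 5 15 15 13 23 12 23 0 22-15 48-54 6-13 2-19 21-19-11-8-24-30-14-5-22 4z"/><path d="M349 31l-31 8-21-2-11 4-29 29-1 12 5 23 0 10 25 4 25 10 15 20 15 8-5 9-3 13 24 4 16-14 12-20 16-18 2-10-6-12-16-12-13-19z"/><path d="M270 168l-3 1 10 12 2 14-14 40-18 28-3 18-7 18 26 22 11 6 24 5 52 5 3-10 0-18-5-11-12-15-11-26 2-8 17-15 0-9-11-28 0-16-2-2-41-4z"/><path d="M242 136l-3 0-9 11-28 16-18-1 7 3 8 8 9 26 13 14 0 4-10 14-32 10-18 20-1 4-4 42 13 8 36 10 10 7 26-43 6-26 18-28 14-40-3-17-12-12-9-17z"/><path d="M407 16l-108 0 0 9 2 10 5 4 12 0 31-8 15 40 17 26 16 12 5 11 8-3 20 0 9 4 14 15 2 0 21-17 8-14 11-10-8-13-8-7-24-15z"/><path d="M70 16l-54 1 1 167 6-17 16-15 26-16 24-7 3-3-7-44-12-16-6-17z"/><path d="M70 377l-11 3-8 10-16 53-4 2-15-3 1 86 55-1 0-14 4-15 15-28 2-12-4-20 0-15z"/><path d="M211 16l-140 0-4 33 6 17 12 16 3 20 39-2 10 3 4-17 25-23 11-8 7-24 7-6 20-4z"/><path d="M155 305l-3 10-23 31-4 37 16 23 2 14 35 3 11-4 18-18 12-12 4-8 0-4-16-20 9-24-18-10-36-11z"/><path d="M495 97l-11 8-9 15-22 17 10 13 5 24 5 7-10 6-11 18-4 14 0 19 15-2 10 3 33 1 21 8 1-77-8-6-13-24-4-11-3-23z"/>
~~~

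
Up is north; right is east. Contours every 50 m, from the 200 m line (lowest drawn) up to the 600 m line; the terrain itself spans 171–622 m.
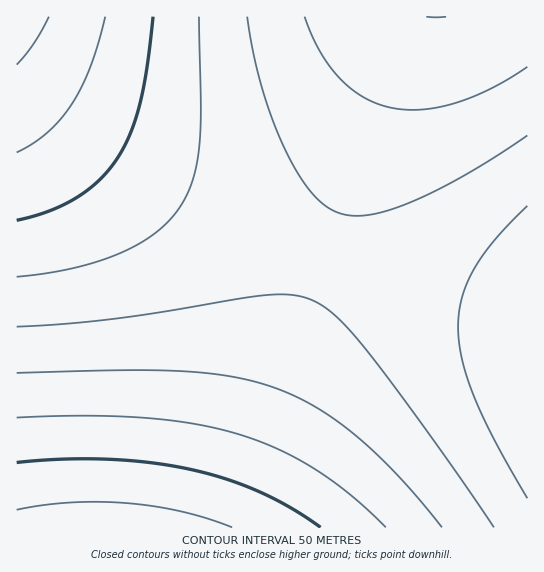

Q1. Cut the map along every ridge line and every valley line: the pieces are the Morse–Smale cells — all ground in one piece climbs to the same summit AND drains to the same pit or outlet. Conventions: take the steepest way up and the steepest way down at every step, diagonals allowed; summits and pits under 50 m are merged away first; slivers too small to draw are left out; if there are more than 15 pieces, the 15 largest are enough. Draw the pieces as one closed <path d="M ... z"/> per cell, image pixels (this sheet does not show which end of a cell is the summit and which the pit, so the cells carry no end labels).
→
<path d="M17 75l-1 452 207 1 49-127 51-144-98-40-75-38-72-48-31-26z"/><path d="M323 256l-51 145-48 126 303 1 1-213-122-31z"/><path d="M410 16l-393 0-1 58 31 31 31 26 72 48 75 38 73 31 25 8z"/><path d="M527 16l-116 0-2 2-82 227-2 12 100 32 88 23 15 2z"/>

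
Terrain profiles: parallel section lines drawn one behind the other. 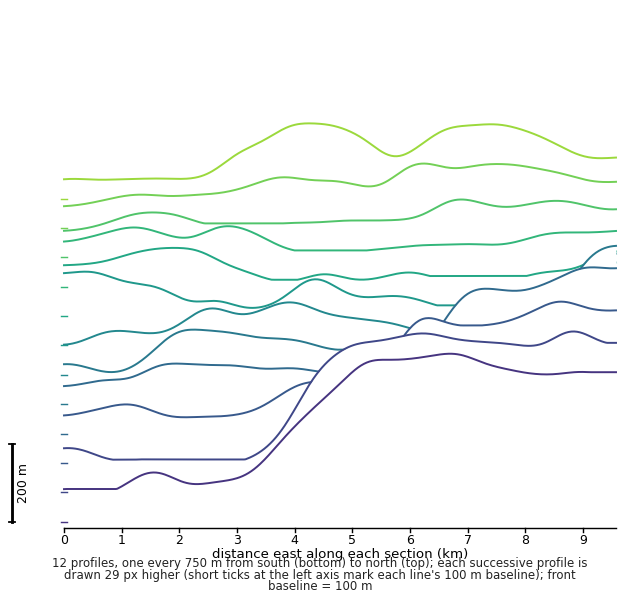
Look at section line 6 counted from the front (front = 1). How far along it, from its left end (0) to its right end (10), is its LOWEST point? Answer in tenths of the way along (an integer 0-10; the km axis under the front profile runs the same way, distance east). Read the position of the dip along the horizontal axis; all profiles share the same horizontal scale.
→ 0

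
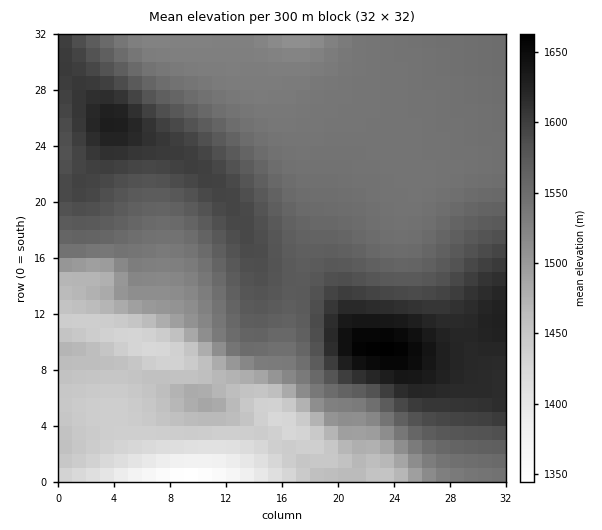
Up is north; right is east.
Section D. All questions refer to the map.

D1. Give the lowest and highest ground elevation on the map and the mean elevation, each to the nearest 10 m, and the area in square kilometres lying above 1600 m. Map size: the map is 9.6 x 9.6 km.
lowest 1330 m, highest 1660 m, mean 1540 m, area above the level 12.6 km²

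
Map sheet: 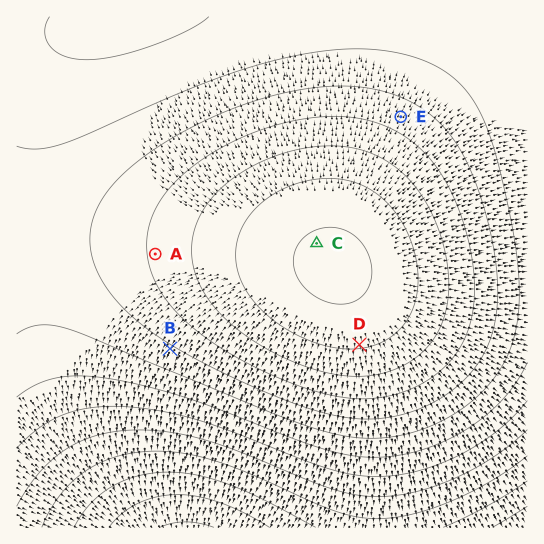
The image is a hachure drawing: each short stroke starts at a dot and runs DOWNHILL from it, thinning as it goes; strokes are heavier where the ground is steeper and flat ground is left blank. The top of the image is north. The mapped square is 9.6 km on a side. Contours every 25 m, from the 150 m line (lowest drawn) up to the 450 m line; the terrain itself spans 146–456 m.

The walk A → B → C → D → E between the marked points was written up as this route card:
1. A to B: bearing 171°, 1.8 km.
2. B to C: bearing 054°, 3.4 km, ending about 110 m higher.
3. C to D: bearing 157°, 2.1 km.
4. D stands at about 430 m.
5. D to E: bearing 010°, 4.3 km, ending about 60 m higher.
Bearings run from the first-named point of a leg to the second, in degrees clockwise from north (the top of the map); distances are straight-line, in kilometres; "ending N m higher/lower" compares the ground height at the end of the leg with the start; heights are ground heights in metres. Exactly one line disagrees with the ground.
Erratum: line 5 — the sense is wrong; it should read lower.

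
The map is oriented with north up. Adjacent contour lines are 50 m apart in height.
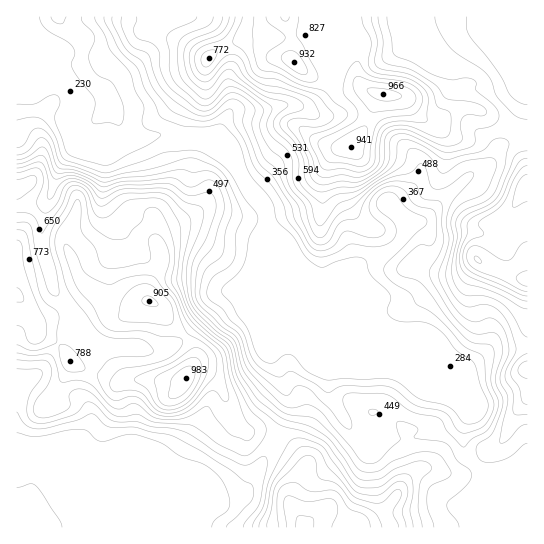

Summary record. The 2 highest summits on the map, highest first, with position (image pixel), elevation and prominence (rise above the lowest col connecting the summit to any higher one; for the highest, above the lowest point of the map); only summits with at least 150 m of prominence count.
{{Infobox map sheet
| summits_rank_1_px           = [186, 378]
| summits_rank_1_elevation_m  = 983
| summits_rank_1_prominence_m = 844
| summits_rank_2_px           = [383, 94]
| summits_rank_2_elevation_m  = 966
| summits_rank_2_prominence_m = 532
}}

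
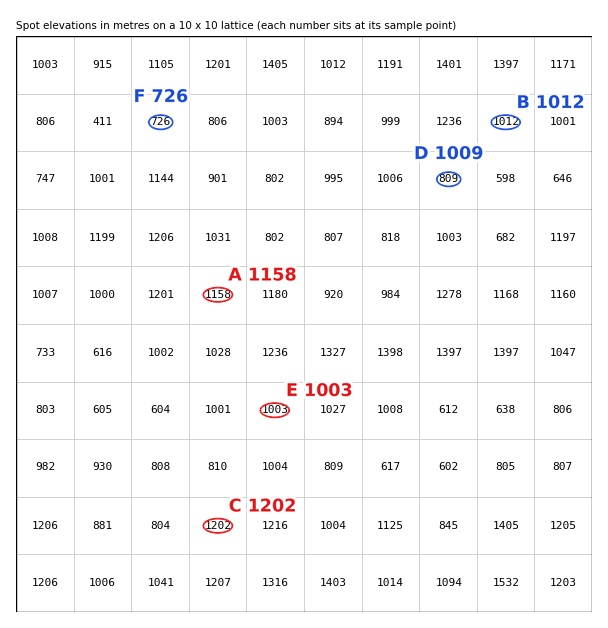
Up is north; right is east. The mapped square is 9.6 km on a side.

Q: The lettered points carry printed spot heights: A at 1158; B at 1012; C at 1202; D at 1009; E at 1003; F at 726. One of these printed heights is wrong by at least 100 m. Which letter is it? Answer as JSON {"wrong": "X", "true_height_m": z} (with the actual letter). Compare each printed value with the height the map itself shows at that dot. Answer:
{"wrong": "D", "true_height_m": 809}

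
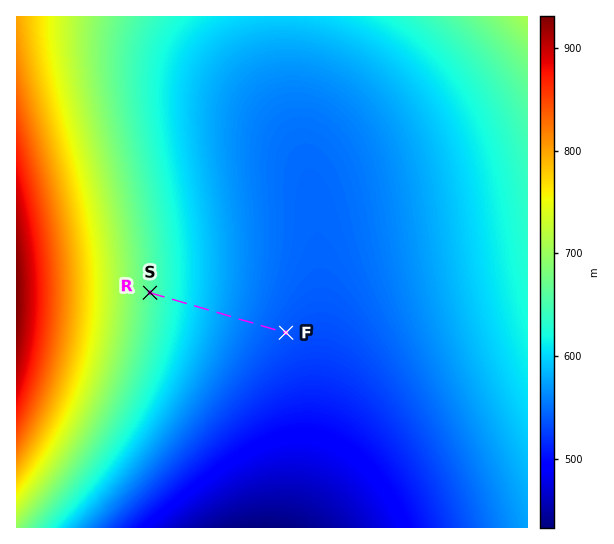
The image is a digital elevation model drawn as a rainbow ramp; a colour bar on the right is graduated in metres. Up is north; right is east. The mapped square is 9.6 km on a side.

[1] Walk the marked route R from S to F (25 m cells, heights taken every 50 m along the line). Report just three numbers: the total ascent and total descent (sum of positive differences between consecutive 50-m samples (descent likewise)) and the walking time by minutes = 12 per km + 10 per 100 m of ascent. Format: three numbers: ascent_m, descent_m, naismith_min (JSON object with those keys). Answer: {"ascent_m": 0, "descent_m": 121, "naismith_min": 32}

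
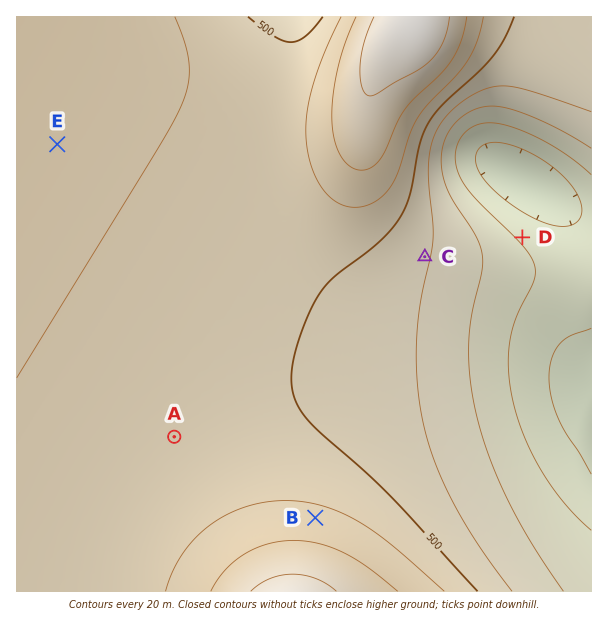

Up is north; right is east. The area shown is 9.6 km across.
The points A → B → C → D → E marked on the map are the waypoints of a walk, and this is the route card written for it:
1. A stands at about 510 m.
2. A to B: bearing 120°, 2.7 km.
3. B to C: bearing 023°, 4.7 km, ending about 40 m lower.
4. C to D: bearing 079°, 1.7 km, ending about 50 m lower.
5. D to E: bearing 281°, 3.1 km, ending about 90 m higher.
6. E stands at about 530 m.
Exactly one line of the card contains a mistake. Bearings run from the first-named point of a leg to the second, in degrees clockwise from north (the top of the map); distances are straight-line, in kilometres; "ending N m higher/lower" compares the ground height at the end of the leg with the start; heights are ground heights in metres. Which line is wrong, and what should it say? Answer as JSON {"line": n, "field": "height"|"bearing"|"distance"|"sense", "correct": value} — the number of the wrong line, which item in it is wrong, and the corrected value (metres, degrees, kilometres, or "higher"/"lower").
{"line": 5, "field": "distance", "correct": 7.9}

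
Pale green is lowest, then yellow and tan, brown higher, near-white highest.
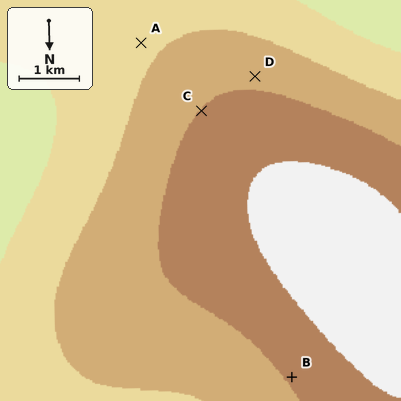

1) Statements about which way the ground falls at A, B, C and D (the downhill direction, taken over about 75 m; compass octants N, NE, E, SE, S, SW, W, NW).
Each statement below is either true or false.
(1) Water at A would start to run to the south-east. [true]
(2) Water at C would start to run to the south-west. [false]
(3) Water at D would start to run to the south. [true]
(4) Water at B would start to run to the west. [false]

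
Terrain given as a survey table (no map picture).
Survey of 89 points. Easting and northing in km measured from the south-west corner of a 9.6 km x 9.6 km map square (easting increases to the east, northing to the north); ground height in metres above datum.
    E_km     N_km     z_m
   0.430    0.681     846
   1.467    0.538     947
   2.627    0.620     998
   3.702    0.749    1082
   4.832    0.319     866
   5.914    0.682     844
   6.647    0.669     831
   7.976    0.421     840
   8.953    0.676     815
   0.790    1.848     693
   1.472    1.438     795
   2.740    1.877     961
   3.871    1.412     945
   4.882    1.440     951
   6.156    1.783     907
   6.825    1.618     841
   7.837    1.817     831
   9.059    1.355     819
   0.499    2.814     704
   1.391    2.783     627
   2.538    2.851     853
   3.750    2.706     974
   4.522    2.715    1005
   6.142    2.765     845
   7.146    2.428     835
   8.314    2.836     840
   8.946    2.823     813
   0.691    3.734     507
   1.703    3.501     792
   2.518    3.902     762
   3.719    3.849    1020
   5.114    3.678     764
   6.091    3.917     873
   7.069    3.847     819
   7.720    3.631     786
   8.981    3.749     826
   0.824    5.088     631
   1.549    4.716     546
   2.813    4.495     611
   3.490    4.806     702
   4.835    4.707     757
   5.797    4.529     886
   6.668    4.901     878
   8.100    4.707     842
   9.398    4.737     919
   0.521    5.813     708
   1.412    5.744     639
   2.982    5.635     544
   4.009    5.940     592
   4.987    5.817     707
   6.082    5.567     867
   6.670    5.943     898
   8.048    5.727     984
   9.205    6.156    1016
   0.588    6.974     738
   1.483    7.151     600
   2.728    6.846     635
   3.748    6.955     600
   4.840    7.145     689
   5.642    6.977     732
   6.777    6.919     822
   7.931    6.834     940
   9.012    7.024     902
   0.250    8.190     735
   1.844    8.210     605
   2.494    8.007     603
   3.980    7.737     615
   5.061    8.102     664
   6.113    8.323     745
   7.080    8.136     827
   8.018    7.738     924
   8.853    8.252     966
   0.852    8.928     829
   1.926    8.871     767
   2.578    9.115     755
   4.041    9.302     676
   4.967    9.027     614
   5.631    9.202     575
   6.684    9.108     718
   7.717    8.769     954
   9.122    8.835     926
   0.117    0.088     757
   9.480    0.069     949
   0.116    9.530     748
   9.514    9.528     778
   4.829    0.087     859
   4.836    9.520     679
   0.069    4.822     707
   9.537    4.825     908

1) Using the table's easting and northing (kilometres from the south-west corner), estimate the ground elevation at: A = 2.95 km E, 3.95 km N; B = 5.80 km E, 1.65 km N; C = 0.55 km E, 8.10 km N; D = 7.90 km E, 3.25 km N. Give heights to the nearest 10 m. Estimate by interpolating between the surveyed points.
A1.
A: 780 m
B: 860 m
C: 750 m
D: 840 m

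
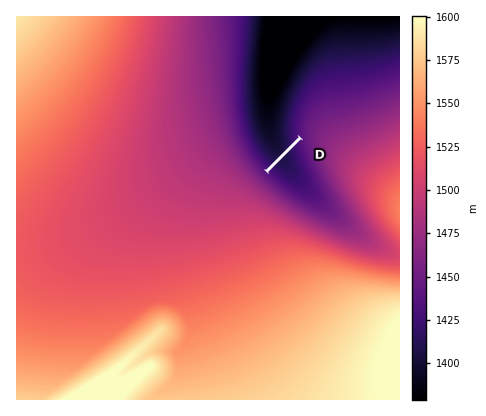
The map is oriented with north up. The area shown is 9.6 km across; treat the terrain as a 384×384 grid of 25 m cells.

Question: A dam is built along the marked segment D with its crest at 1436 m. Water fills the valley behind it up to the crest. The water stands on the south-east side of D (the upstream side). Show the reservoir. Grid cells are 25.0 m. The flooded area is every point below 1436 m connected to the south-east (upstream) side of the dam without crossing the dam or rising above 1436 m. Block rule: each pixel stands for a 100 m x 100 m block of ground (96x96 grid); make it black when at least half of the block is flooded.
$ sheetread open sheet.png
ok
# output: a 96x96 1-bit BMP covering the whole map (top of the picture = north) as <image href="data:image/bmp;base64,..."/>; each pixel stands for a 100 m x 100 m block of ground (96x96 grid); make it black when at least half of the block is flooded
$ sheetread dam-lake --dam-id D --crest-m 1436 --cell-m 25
<image width="96" height="96" href="data:image/bmp;base64,Qk2+BAAAAAAAAD4AAAAoAAAAYAAAAGAAAAABAAEAAAAAAIAEAAATCwAAEwsAAAIAAAAAAAAA////AAAAAAAAAAAAAAAAAAAAAAAAAAAAAAAAAAAAAAAAAAAAAAAAAAAAAAAAAAAAAAAAAAAAAAAAAAAAAAAAAAAAAAAAAAAAAAAAAAAAAAAAAAAAAAAAAAAAAAAAAAAAAAAAAAAAAAAAAAAAAAAAAAAAAAAAAAAAAAAAAAAAAAAAAAAAAAAAAAAAAAAAAAAAAAAAAAAAAAAAAAAAAAAAAAAAAAAAAAAAAAAAAAAAAAAAAAAAAAAAAAAAAAAAAAAAAAAAAAAAAAAAAAAAAAAAAAAAAAAAAAAAAAAAAAAAAAAAAAAAAAAAAAAAAAAAAAAAAAAAAAAAAAAAAAAAAAAAAAAAAAAAAAAAAAAAAAAAAAAAAAAAAAAAAAAAAAAAAAAAAAAAAAAAAAAAAAAAAAAAAAAAAAAAAAAAAAAAAAAAAAAAAAAAAAAAAAAAAAAAAAAAAAAAAAAAAAAAAAAAAAAAAAAAAAAAAAAAAAAAAAAAAAAAAAAAAAAAAAAAAAAAAAAAAAAAAAAAAAAAAAAAAAAAAAAAAAAAAAAAAAAAAAAAAAAAAAAAAAAAAAAAAAAAAAAAAAAAAAAAAAAAAAAAAAAAAAAAAAAAAAAAAAAAAAAAAAAAAAAAAAAAAAAAAAAAAAAAAAAAAAAAAAAAAAAAAAAAAAAAAAAAAAAAAAAAAAAAAAAAAAAAAAAAAAAAAAAAAAAAAAAAAAAAAAAAAAAAAAAAAAAAAAAAAAAAAAAAAAAAAAAAAAAAAAAAAAAAAAAAAAAAAAAAAAAAAAAAAAAAAAAAAAAAAAAAAAAAAAAAAAAAAAAAAAAAAAAAAABAAAAAAAAAAAAAAAPgAAAAAAAAAAAAAA/gAAAAAAAAAAAAAB/gAAAAAAAAAAAAAD/gAAAAAAAAAAAAAP/AAAAAAAAAAAAAAf/AAAAAAAAAAAAAAP/AAAAAAAAAAAAAAH+AAAAAAAAAAAAAAD+AAAAAAAAAAAAAAB8AAAAAAAAAAAAAAA8AAAAAAAAAAAAAAAcAAAAAAAAAAAAAAAIAAAAAAAAAAAAAAAAAAAAAAAAAAAAAAAAAAAAAAAAAAAAAAAAAAAAAAAAAAAAAAAAAAAAAAAAAAAAAAAAAAAAAAAAAAAAAAAAAAAAAAAAAAAAAAAAAAAAAAAAAAAAAAAAAAAAAAAAAAAAAAAAAAAAAAAAAAAAAAAAAAAAAAAAAAAAAAAAAAAAAAAAAAAAAAAAAAAAAAAAAAAAAAAAAAAAAAAAAAAAAAAAAAAAAAAAAAAAAAAAAAAAAAAAAAAAAAAAAAAAAAAAAAAAAAAAAAAAAAAAAAAAAAAAAAAAAAAAAAAAAAAAAAAAAAAAAAAAAAAAAAAAAAAAAAAAAAAAAAAAAAAAAAAAAAAAAAAAAAAAAAAAAAAAAAAAAAAAAAAAAAAAAAAAAAAAAAAAAAAAAAAAAAAAAAAAAAAAAAAAAAAAAAAAAAAAAAAAAAAAAAAAAAAAAAAAAAAAAAAAAAAAAAAAAAAAAAAAAAAAAAAAAAAAAAAAAAAAAAAAAAAAAAAAAAAAAAAA="/>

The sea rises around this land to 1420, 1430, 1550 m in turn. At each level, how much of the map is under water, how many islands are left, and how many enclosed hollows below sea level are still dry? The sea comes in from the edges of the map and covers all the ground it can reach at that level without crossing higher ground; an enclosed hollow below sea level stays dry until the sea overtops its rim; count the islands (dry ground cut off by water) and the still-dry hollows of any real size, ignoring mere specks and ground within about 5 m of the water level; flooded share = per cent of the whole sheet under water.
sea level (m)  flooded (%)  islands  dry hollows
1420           9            0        0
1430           11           0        0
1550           75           0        0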